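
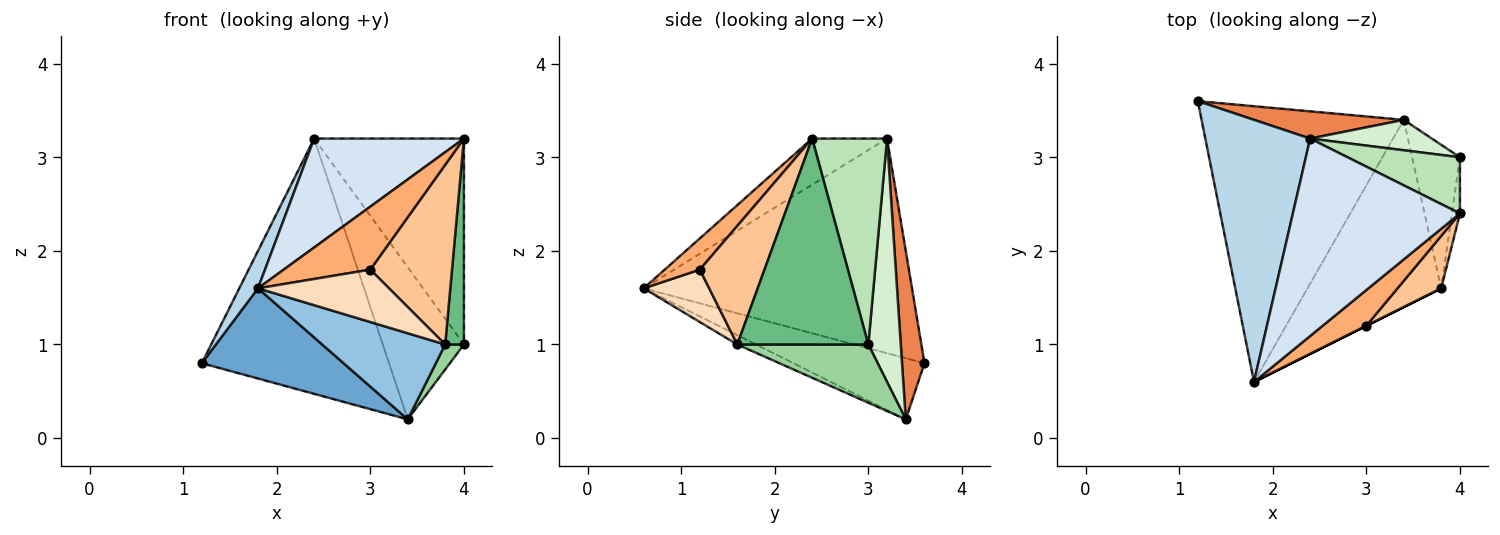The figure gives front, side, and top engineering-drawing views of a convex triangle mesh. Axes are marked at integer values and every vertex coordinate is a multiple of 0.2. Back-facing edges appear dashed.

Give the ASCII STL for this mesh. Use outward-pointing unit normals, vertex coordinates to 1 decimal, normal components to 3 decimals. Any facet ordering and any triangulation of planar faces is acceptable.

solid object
 facet normal -0.276 -0.299 -0.913
  outer loop
   vertex 3.4 3.4 0.2
   vertex 1.8 0.6 1.6
   vertex 1.2 3.6 0.8
  endloop
 endfacet
 facet normal -0.063 -0.417 -0.907
  outer loop
   vertex 3.8 1.6 1.0
   vertex 1.8 0.6 1.6
   vertex 3.4 3.4 0.2
  endloop
 endfacet
 facet normal -0.897 -0.063 0.438
  outer loop
   vertex 2.4 3.2 3.2
   vertex 1.2 3.6 0.8
   vertex 1.8 0.6 1.6
  endloop
 endfacet
 facet normal -0.235 -0.470 0.851
  outer loop
   vertex 2.4 3.2 3.2
   vertex 1.8 0.6 1.6
   vertex 4.0 2.4 3.2
  endloop
 endfacet
 facet normal 0.118 0.987 0.105
  outer loop
   vertex 2.4 3.2 3.2
   vertex 3.4 3.4 0.2
   vertex 1.2 3.6 0.8
  endloop
 endfacet
 facet normal 0.333 -0.820 0.466
  outer loop
   vertex 3.0 1.2 1.8
   vertex 4.0 2.4 3.2
   vertex 1.8 0.6 1.6
  endloop
 endfacet
 facet normal 0.605 -0.764 0.223
  outer loop
   vertex 3.0 1.2 1.8
   vertex 3.8 1.6 1.0
   vertex 4.0 2.4 3.2
  endloop
 endfacet
 facet normal 0.447 -0.894 0.000
  outer loop
   vertex 3.0 1.2 1.8
   vertex 1.8 0.6 1.6
   vertex 3.8 1.6 1.0
  endloop
 endfacet
 facet normal 0.989 -0.141 -0.039
  outer loop
   vertex 4.0 3.0 1.0
   vertex 4.0 2.4 3.2
   vertex 3.8 1.6 1.0
  endloop
 endfacet
 facet normal 0.768 -0.110 -0.631
  outer loop
   vertex 4.0 3.0 1.0
   vertex 3.8 1.6 1.0
   vertex 3.4 3.4 0.2
  endloop
 endfacet
 facet normal 0.434 0.869 0.237
  outer loop
   vertex 4.0 3.0 1.0
   vertex 2.4 3.2 3.2
   vertex 4.0 2.4 3.2
  endloop
 endfacet
 facet normal 0.365 0.913 0.183
  outer loop
   vertex 4.0 3.0 1.0
   vertex 3.4 3.4 0.2
   vertex 2.4 3.2 3.2
  endloop
 endfacet
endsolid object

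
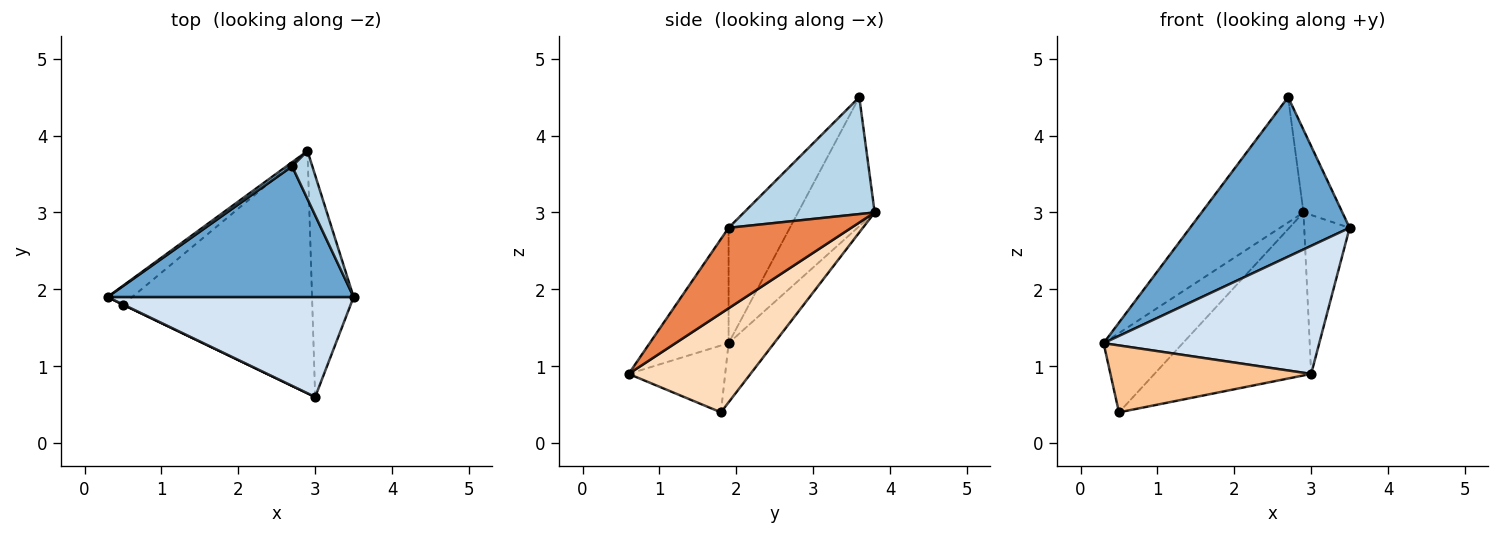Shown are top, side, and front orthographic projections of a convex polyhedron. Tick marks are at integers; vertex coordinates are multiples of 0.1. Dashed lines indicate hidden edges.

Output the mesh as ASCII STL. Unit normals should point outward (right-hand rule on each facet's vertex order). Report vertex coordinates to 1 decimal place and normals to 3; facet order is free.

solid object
 facet normal -0.285 -0.742 0.608
  outer loop
   vertex 2.7 3.6 4.5
   vertex 0.3 1.9 1.3
   vertex 3.5 1.9 2.8
  endloop
 endfacet
 facet normal -0.601 0.799 0.026
  outer loop
   vertex 2.7 3.6 4.5
   vertex 2.9 3.8 3.0
   vertex 0.3 1.9 1.3
  endloop
 endfacet
 facet normal 0.946 0.281 0.164
  outer loop
   vertex 2.7 3.6 4.5
   vertex 3.5 1.9 2.8
   vertex 2.9 3.8 3.0
  endloop
 endfacet
 facet normal -0.277 -0.757 0.591
  outer loop
   vertex 3.0 0.6 0.9
   vertex 3.5 1.9 2.8
   vertex 0.3 1.9 1.3
  endloop
 endfacet
 facet normal 0.844 0.312 -0.436
  outer loop
   vertex 3.0 0.6 0.9
   vertex 2.9 3.8 3.0
   vertex 3.5 1.9 2.8
  endloop
 endfacet
 facet normal -0.488 0.849 -0.203
  outer loop
   vertex 0.5 1.8 0.4
   vertex 0.3 1.9 1.3
   vertex 2.9 3.8 3.0
  endloop
 endfacet
 facet normal -0.433 -0.901 0.004
  outer loop
   vertex 0.5 1.8 0.4
   vertex 3.0 0.6 0.9
   vertex 0.3 1.9 1.3
  endloop
 endfacet
 facet normal 0.398 0.512 -0.761
  outer loop
   vertex 0.5 1.8 0.4
   vertex 2.9 3.8 3.0
   vertex 3.0 0.6 0.9
  endloop
 endfacet
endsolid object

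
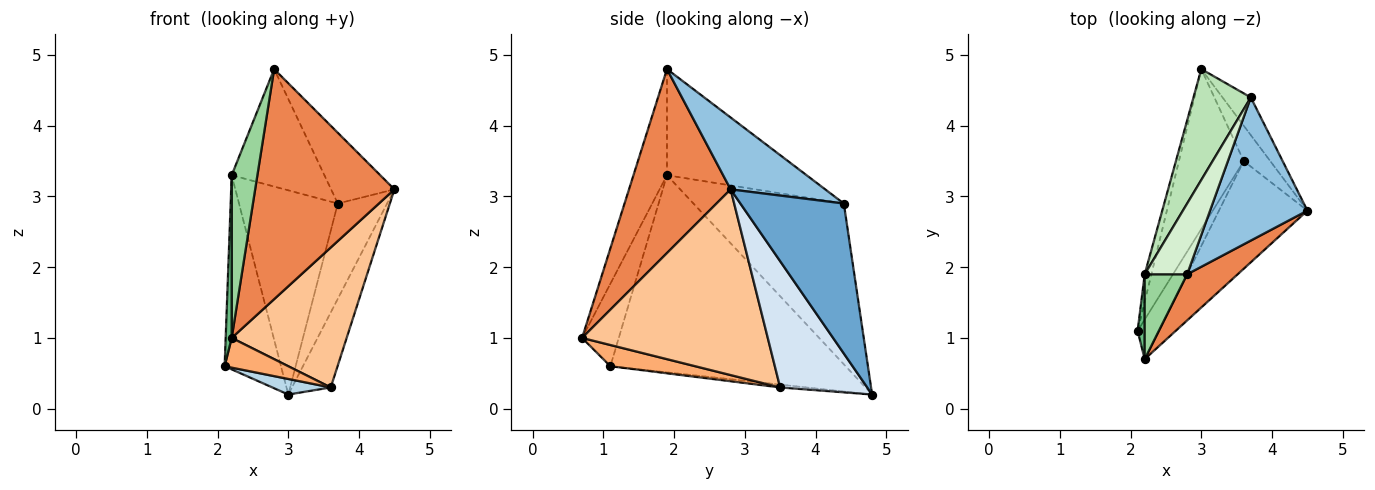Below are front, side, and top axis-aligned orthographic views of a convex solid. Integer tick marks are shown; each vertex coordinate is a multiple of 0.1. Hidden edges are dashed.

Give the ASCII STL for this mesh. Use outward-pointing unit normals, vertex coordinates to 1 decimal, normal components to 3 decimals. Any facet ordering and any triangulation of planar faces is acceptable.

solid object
 facet normal 0.890 0.424 -0.168
  outer loop
   vertex 3.7 4.4 2.9
   vertex 4.5 2.8 3.1
   vertex 3.0 4.8 0.2
  endloop
 endfacet
 facet normal 0.552 0.369 0.748
  outer loop
   vertex 3.7 4.4 2.9
   vertex 2.8 1.9 4.8
   vertex 4.5 2.8 3.1
  endloop
 endfacet
 facet normal -0.044 -0.097 -0.994
  outer loop
   vertex 3.6 3.5 0.3
   vertex 2.1 1.1 0.6
   vertex 3.0 4.8 0.2
  endloop
 endfacet
 facet normal 0.897 0.400 -0.188
  outer loop
   vertex 3.6 3.5 0.3
   vertex 3.0 4.8 0.2
   vertex 4.5 2.8 3.1
  endloop
 endfacet
 facet normal 0.582 -0.797 0.160
  outer loop
   vertex 2.2 0.7 1.0
   vertex 4.5 2.8 3.1
   vertex 2.8 1.9 4.8
  endloop
 endfacet
 facet normal 0.625 -0.469 -0.625
  outer loop
   vertex 2.2 0.7 1.0
   vertex 2.1 1.1 0.6
   vertex 3.6 3.5 0.3
  endloop
 endfacet
 facet normal 0.788 -0.488 -0.375
  outer loop
   vertex 2.2 0.7 1.0
   vertex 3.6 3.5 0.3
   vertex 4.5 2.8 3.1
  endloop
 endfacet
 facet normal -0.972 0.233 -0.033
  outer loop
   vertex 2.2 1.9 3.3
   vertex 3.0 4.8 0.2
   vertex 2.1 1.1 0.6
  endloop
 endfacet
 facet normal -0.983 -0.162 0.084
  outer loop
   vertex 2.2 1.9 3.3
   vertex 2.1 1.1 0.6
   vertex 2.2 0.7 1.0
  endloop
 endfacet
 facet normal -0.756 -0.580 0.303
  outer loop
   vertex 2.2 1.9 3.3
   vertex 2.2 0.7 1.0
   vertex 2.8 1.9 4.8
  endloop
 endfacet
 facet normal -0.801 0.526 0.286
  outer loop
   vertex 2.2 1.9 3.3
   vertex 3.7 4.4 2.9
   vertex 3.0 4.8 0.2
  endloop
 endfacet
 facet normal -0.790 0.525 0.316
  outer loop
   vertex 2.2 1.9 3.3
   vertex 2.8 1.9 4.8
   vertex 3.7 4.4 2.9
  endloop
 endfacet
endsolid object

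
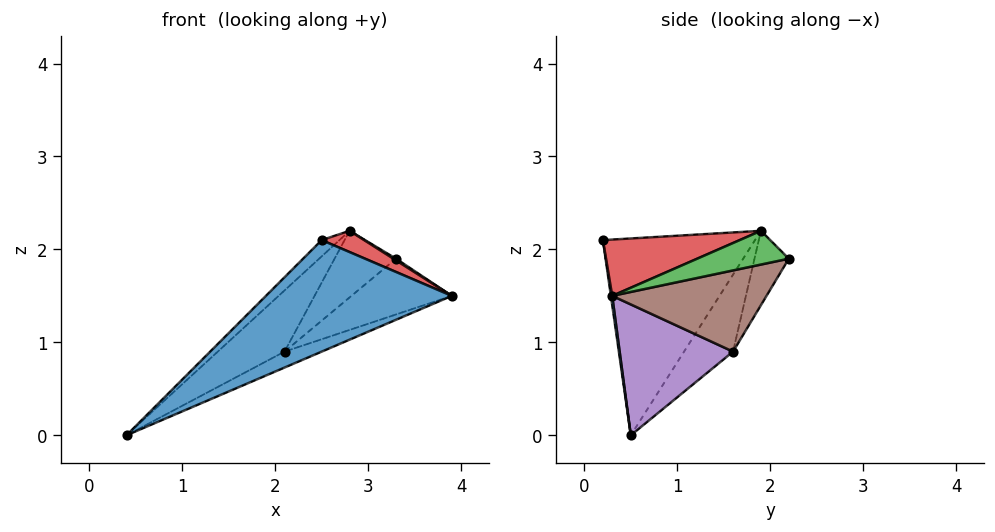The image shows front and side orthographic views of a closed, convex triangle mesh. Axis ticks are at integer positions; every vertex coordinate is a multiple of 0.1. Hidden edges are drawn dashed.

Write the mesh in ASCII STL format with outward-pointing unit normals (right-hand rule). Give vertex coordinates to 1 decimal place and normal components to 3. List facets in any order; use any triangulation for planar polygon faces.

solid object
 facet normal 0.007 -0.989 -0.148
  outer loop
   vertex 2.5 0.2 2.1
   vertex 0.4 0.5 0.0
   vertex 3.9 0.3 1.5
  endloop
 endfacet
 facet normal -0.699 0.082 0.711
  outer loop
   vertex 2.8 1.9 2.2
   vertex 0.4 0.5 0.0
   vertex 2.5 0.2 2.1
  endloop
 endfacet
 facet normal 0.521 -0.015 0.853
  outer loop
   vertex 2.8 1.9 2.2
   vertex 3.9 0.3 1.5
   vertex 3.3 2.2 1.9
  endloop
 endfacet
 facet normal 0.398 -0.124 0.909
  outer loop
   vertex 2.8 1.9 2.2
   vertex 2.5 0.2 2.1
   vertex 3.9 0.3 1.5
  endloop
 endfacet
 facet normal 0.397 0.130 -0.909
  outer loop
   vertex 2.1 1.6 0.9
   vertex 3.9 0.3 1.5
   vertex 0.4 0.5 0.0
  endloop
 endfacet
 facet normal 0.503 0.327 -0.800
  outer loop
   vertex 2.1 1.6 0.9
   vertex 3.3 2.2 1.9
   vertex 3.9 0.3 1.5
  endloop
 endfacet
 facet normal -0.587 0.799 0.131
  outer loop
   vertex 2.1 1.6 0.9
   vertex 0.4 0.5 0.0
   vertex 2.8 1.9 2.2
  endloop
 endfacet
 facet normal -0.486 0.872 0.061
  outer loop
   vertex 2.1 1.6 0.9
   vertex 2.8 1.9 2.2
   vertex 3.3 2.2 1.9
  endloop
 endfacet
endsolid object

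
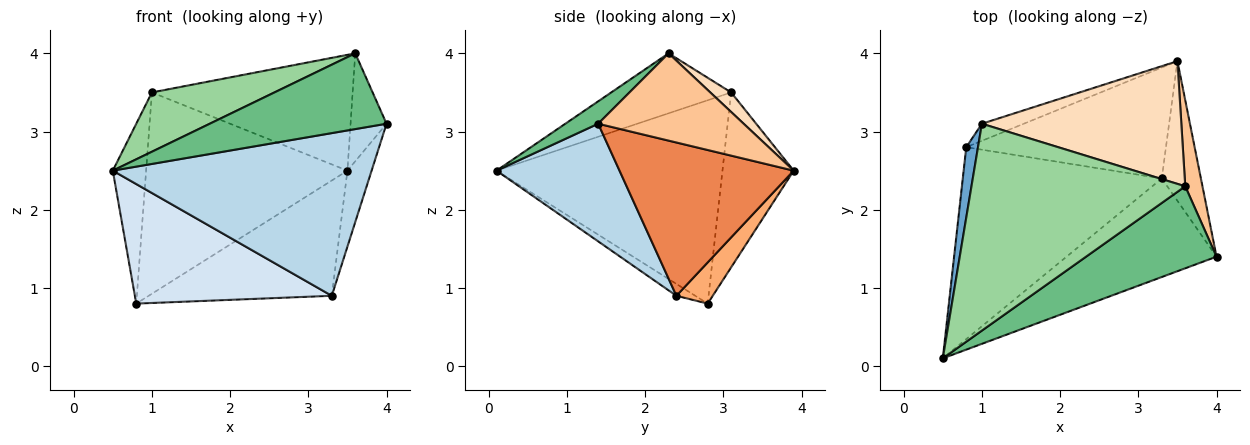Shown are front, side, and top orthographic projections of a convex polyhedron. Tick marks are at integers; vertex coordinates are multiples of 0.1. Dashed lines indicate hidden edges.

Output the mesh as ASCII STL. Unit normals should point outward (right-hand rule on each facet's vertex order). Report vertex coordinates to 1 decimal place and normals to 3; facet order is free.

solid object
 facet normal -0.988 0.146 0.057
  outer loop
   vertex 1.0 3.1 3.5
   vertex 0.8 2.8 0.8
   vertex 0.5 0.1 2.5
  endloop
 endfacet
 facet normal -0.333 0.940 -0.080
  outer loop
   vertex 1.0 3.1 3.5
   vertex 3.5 3.9 2.5
   vertex 0.8 2.8 0.8
  endloop
 endfacet
 facet normal 0.377 -0.792 -0.480
  outer loop
   vertex 3.3 2.4 0.9
   vertex 4.0 1.4 3.1
   vertex 0.5 0.1 2.5
  endloop
 endfacet
 facet normal -0.051 -0.528 -0.848
  outer loop
   vertex 3.3 2.4 0.9
   vertex 0.5 0.1 2.5
   vertex 0.8 2.8 0.8
  endloop
 endfacet
 facet normal 0.960 0.133 -0.245
  outer loop
   vertex 3.3 2.4 0.9
   vertex 3.5 3.9 2.5
   vertex 4.0 1.4 3.1
  endloop
 endfacet
 facet normal 0.142 0.713 -0.686
  outer loop
   vertex 3.3 2.4 0.9
   vertex 0.8 2.8 0.8
   vertex 3.5 3.9 2.5
  endloop
 endfacet
 facet normal 0.953 0.236 0.188
  outer loop
   vertex 3.6 2.3 4.0
   vertex 4.0 1.4 3.1
   vertex 3.5 3.9 2.5
  endloop
 endfacet
 facet normal 0.071 0.685 0.725
  outer loop
   vertex 3.6 2.3 4.0
   vertex 3.5 3.9 2.5
   vertex 1.0 3.1 3.5
  endloop
 endfacet
 facet normal 0.125 -0.673 0.729
  outer loop
   vertex 3.6 2.3 4.0
   vertex 0.5 0.1 2.5
   vertex 4.0 1.4 3.1
  endloop
 endfacet
 facet normal -0.260 -0.266 0.928
  outer loop
   vertex 3.6 2.3 4.0
   vertex 1.0 3.1 3.5
   vertex 0.5 0.1 2.5
  endloop
 endfacet
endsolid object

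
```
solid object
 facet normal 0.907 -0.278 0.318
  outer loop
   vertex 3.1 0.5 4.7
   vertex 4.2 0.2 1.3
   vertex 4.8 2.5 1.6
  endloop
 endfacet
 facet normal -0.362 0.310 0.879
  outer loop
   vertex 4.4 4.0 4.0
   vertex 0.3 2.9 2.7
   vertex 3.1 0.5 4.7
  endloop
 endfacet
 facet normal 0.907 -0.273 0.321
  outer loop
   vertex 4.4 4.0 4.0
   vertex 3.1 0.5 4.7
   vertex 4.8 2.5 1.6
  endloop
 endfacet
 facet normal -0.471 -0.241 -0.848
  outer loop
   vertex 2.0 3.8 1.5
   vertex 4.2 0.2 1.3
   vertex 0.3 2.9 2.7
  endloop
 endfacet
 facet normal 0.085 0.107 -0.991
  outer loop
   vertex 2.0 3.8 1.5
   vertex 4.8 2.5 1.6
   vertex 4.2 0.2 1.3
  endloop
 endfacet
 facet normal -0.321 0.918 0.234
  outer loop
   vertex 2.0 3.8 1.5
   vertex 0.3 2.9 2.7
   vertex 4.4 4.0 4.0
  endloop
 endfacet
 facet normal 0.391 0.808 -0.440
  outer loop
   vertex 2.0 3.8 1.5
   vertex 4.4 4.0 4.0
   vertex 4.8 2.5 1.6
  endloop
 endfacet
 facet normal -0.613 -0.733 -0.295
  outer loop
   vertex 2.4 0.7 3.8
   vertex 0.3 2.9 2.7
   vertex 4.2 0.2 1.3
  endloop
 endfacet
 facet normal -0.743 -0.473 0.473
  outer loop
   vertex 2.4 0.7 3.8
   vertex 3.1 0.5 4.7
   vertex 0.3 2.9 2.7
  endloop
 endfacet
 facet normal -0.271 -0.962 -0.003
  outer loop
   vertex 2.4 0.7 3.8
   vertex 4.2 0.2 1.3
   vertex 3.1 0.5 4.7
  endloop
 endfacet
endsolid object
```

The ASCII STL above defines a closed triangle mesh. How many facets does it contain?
10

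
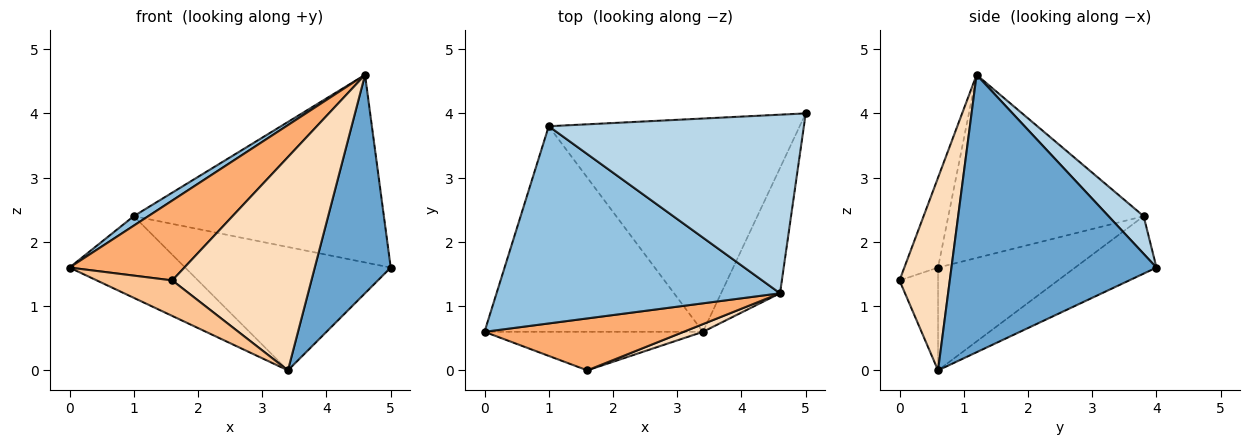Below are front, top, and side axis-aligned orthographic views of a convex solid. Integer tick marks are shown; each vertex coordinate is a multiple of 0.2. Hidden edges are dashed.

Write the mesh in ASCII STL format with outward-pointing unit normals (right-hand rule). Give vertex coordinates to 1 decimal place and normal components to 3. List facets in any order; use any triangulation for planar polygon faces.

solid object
 facet normal 0.920 -0.341 -0.195
  outer loop
   vertex 3.4 0.6 0.0
   vertex 5.0 4.0 1.6
   vertex 4.6 1.2 4.6
  endloop
 endfacet
 facet normal -0.542 -0.040 0.839
  outer loop
   vertex 1.0 3.8 2.4
   vertex 0.0 0.6 1.6
   vertex 4.6 1.2 4.6
  endloop
 endfacet
 facet normal 0.101 0.721 0.686
  outer loop
   vertex 1.0 3.8 2.4
   vertex 4.6 1.2 4.6
   vertex 5.0 4.0 1.6
  endloop
 endfacet
 facet normal -0.401 0.338 -0.852
  outer loop
   vertex 1.0 3.8 2.4
   vertex 3.4 0.6 0.0
   vertex 0.0 0.6 1.6
  endloop
 endfacet
 facet normal -0.194 0.491 -0.849
  outer loop
   vertex 1.0 3.8 2.4
   vertex 5.0 4.0 1.6
   vertex 3.4 0.6 0.0
  endloop
 endfacet
 facet normal -0.239 -0.814 0.529
  outer loop
   vertex 1.6 0.0 1.4
   vertex 4.6 1.2 4.6
   vertex 0.0 0.6 1.6
  endloop
 endfacet
 facet normal -0.327 -0.640 -0.695
  outer loop
   vertex 1.6 0.0 1.4
   vertex 0.0 0.6 1.6
   vertex 3.4 0.6 0.0
  endloop
 endfacet
 facet normal 0.340 -0.940 0.034
  outer loop
   vertex 1.6 0.0 1.4
   vertex 3.4 0.6 0.0
   vertex 4.6 1.2 4.6
  endloop
 endfacet
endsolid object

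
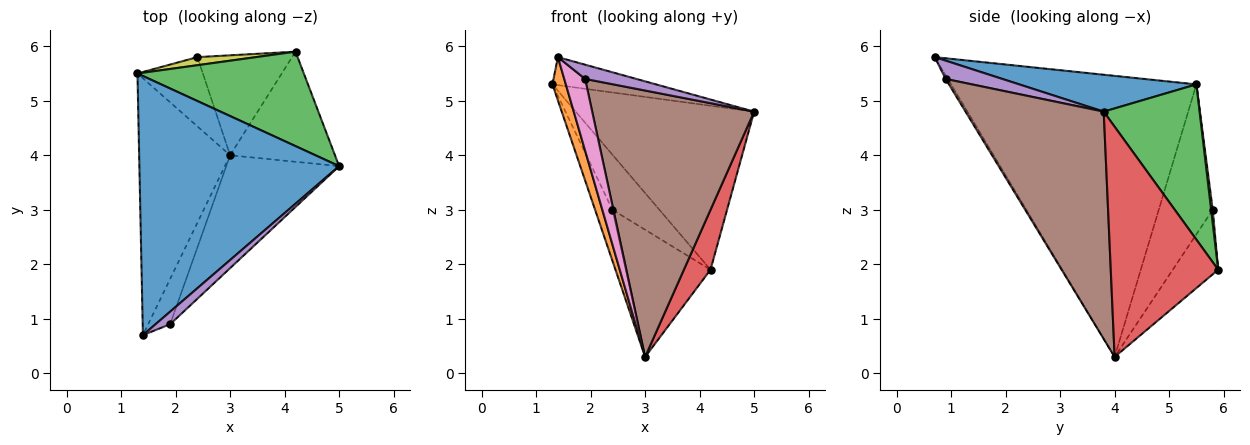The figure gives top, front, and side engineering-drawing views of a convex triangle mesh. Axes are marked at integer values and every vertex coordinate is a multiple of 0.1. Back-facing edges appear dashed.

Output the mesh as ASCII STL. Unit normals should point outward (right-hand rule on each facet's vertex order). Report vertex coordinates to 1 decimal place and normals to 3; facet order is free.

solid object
 facet normal 0.181 0.106 0.978
  outer loop
   vertex 1.4 0.7 5.8
   vertex 5.0 3.8 4.8
   vertex 1.3 5.5 5.3
  endloop
 endfacet
 facet normal -0.950 -0.052 -0.307
  outer loop
   vertex 3.0 4.0 0.3
   vertex 1.4 0.7 5.8
   vertex 1.3 5.5 5.3
  endloop
 endfacet
 facet normal 0.422 0.786 0.452
  outer loop
   vertex 4.2 5.9 1.9
   vertex 1.3 5.5 5.3
   vertex 5.0 3.8 4.8
  endloop
 endfacet
 facet normal 0.888 -0.220 -0.404
  outer loop
   vertex 4.2 5.9 1.9
   vertex 5.0 3.8 4.8
   vertex 3.0 4.0 0.3
  endloop
 endfacet
 facet normal 0.638 -0.577 0.509
  outer loop
   vertex 1.9 0.9 5.4
   vertex 5.0 3.8 4.8
   vertex 1.4 0.7 5.8
  endloop
 endfacet
 facet normal 0.618 -0.724 -0.307
  outer loop
   vertex 1.9 0.9 5.4
   vertex 3.0 4.0 0.3
   vertex 5.0 3.8 4.8
  endloop
 endfacet
 facet normal -0.088 -0.843 -0.531
  outer loop
   vertex 1.9 0.9 5.4
   vertex 1.4 0.7 5.8
   vertex 3.0 4.0 0.3
  endloop
 endfacet
 facet normal -0.879 0.282 -0.384
  outer loop
   vertex 2.4 5.8 3.0
   vertex 3.0 4.0 0.3
   vertex 1.3 5.5 5.3
  endloop
 endfacet
 facet normal 0.034 0.989 0.145
  outer loop
   vertex 2.4 5.8 3.0
   vertex 1.3 5.5 5.3
   vertex 4.2 5.9 1.9
  endloop
 endfacet
 facet normal -0.388 0.725 -0.569
  outer loop
   vertex 2.4 5.8 3.0
   vertex 4.2 5.9 1.9
   vertex 3.0 4.0 0.3
  endloop
 endfacet
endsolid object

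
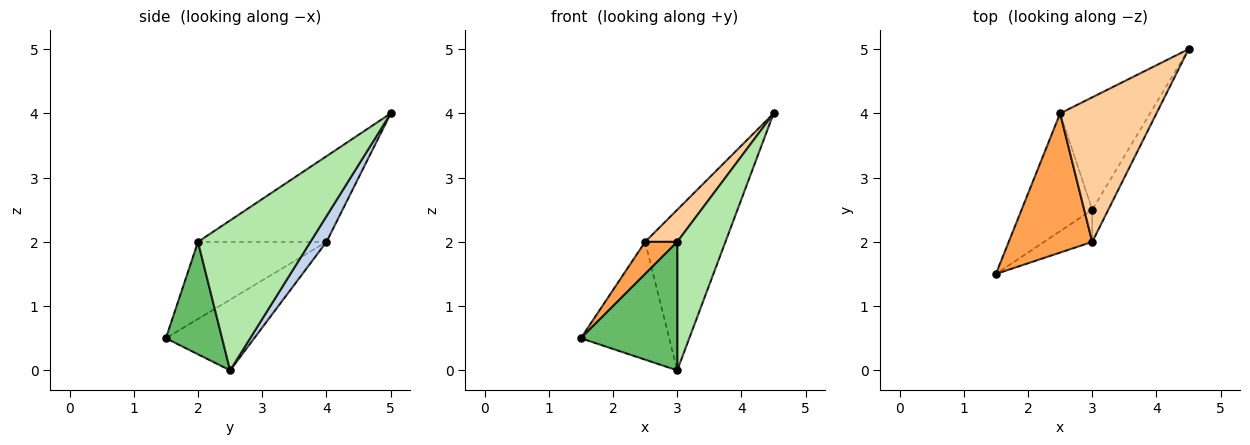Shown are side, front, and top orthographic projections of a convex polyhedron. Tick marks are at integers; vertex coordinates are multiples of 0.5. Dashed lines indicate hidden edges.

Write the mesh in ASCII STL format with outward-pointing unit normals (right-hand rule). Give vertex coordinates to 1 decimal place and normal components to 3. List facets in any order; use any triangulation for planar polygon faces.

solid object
 facet normal -0.577 0.577 -0.577
  outer loop
   vertex 2.5 4.0 2.0
   vertex 3.0 2.5 0.0
   vertex 1.5 1.5 0.5
  endloop
 endfacet
 facet normal 0.162 0.808 -0.566
  outer loop
   vertex 2.5 4.0 2.0
   vertex 4.5 5.0 4.0
   vertex 3.0 2.5 0.0
  endloop
 endfacet
 facet normal -0.669 -0.167 0.724
  outer loop
   vertex 3.0 2.0 2.0
   vertex 2.5 4.0 2.0
   vertex 1.5 1.5 0.5
  endloop
 endfacet
 facet normal -0.655 -0.164 0.737
  outer loop
   vertex 3.0 2.0 2.0
   vertex 4.5 5.0 4.0
   vertex 2.5 4.0 2.0
  endloop
 endfacet
 facet normal 0.493 -0.844 -0.211
  outer loop
   vertex 3.0 2.0 2.0
   vertex 1.5 1.5 0.5
   vertex 3.0 2.5 0.0
  endloop
 endfacet
 facet normal 0.915 -0.392 -0.098
  outer loop
   vertex 3.0 2.0 2.0
   vertex 3.0 2.5 0.0
   vertex 4.5 5.0 4.0
  endloop
 endfacet
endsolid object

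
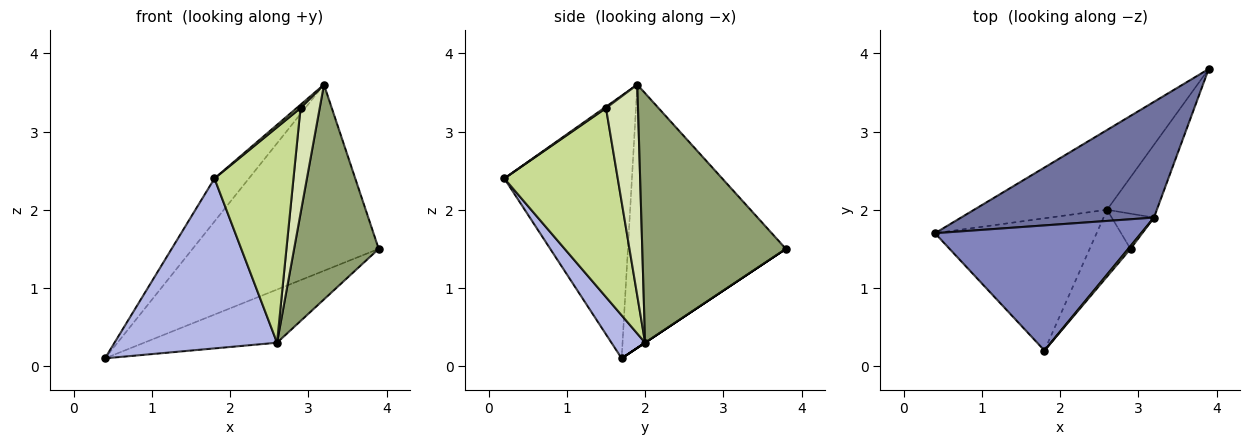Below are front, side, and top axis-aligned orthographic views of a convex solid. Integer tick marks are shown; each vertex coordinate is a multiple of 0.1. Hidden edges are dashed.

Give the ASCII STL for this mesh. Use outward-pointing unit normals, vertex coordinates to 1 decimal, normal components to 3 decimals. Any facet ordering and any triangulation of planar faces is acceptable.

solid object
 facet normal -0.585 0.689 0.428
  outer loop
   vertex 3.2 1.9 3.6
   vertex 3.9 3.8 1.5
   vertex 0.4 1.7 0.1
  endloop
 endfacet
 facet normal -0.770 0.208 0.604
  outer loop
   vertex 3.2 1.9 3.6
   vertex 0.4 1.7 0.1
   vertex 1.8 0.2 2.4
  endloop
 endfacet
 facet normal 0.000 0.555 -0.832
  outer loop
   vertex 2.6 2.0 0.3
   vertex 0.4 1.7 0.1
   vertex 3.9 3.8 1.5
  endloop
 endfacet
 facet normal 0.161 -0.779 -0.606
  outer loop
   vertex 2.6 2.0 0.3
   vertex 1.8 0.2 2.4
   vertex 0.4 1.7 0.1
  endloop
 endfacet
 facet normal 0.849 -0.500 -0.170
  outer loop
   vertex 2.6 2.0 0.3
   vertex 3.9 3.8 1.5
   vertex 3.2 1.9 3.6
  endloop
 endfacet
 facet normal 0.359 -0.717 0.598
  outer loop
   vertex 2.9 1.5 3.3
   vertex 3.2 1.9 3.6
   vertex 1.8 0.2 2.4
  endloop
 endfacet
 facet normal 0.808 -0.563 -0.175
  outer loop
   vertex 2.9 1.5 3.3
   vertex 1.8 0.2 2.4
   vertex 2.6 2.0 0.3
  endloop
 endfacet
 facet normal 0.845 -0.507 -0.169
  outer loop
   vertex 2.9 1.5 3.3
   vertex 2.6 2.0 0.3
   vertex 3.2 1.9 3.6
  endloop
 endfacet
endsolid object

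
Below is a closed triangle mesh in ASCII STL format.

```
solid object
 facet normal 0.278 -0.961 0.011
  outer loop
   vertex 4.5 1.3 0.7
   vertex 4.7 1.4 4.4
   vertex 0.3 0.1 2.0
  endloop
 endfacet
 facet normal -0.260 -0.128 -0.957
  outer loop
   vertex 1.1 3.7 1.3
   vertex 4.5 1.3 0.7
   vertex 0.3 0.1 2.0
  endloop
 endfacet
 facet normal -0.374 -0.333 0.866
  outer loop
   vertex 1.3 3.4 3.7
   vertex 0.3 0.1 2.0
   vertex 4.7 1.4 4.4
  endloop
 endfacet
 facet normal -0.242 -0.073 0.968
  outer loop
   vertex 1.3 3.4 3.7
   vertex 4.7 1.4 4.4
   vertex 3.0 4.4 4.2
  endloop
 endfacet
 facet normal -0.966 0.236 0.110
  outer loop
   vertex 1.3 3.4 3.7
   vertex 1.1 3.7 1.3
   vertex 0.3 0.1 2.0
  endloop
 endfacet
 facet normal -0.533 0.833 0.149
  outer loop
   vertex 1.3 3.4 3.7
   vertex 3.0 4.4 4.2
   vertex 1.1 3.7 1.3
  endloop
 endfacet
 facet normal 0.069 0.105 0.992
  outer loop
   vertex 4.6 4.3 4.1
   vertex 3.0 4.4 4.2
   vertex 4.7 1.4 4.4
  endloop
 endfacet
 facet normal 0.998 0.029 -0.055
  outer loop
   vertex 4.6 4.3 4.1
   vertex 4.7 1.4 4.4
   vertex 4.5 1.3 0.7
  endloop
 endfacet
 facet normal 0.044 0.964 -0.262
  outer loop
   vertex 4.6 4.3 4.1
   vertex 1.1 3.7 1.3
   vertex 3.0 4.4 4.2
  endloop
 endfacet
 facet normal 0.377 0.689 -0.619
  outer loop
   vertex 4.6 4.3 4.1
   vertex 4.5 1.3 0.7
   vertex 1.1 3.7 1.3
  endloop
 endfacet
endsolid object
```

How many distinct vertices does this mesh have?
7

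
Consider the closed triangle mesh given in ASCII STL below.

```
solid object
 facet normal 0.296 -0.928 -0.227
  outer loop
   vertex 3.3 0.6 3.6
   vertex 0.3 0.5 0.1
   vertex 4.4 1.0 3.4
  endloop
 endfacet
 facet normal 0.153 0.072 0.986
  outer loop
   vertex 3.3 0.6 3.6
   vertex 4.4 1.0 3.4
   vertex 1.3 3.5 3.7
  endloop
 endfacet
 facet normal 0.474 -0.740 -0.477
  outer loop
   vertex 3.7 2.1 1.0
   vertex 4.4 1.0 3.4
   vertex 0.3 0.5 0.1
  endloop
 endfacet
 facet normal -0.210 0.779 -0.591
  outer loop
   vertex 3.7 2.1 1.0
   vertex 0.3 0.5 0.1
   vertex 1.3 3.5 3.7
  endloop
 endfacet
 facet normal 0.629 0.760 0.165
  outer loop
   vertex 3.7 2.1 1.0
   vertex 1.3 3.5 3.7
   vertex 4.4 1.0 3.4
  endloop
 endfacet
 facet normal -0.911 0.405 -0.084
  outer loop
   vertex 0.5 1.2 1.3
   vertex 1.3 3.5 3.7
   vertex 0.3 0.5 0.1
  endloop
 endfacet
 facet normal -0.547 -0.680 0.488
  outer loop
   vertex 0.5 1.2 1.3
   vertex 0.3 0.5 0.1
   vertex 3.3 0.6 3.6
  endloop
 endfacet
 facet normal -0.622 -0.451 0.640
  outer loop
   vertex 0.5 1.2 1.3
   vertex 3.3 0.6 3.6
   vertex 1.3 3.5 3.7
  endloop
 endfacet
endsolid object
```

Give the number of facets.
8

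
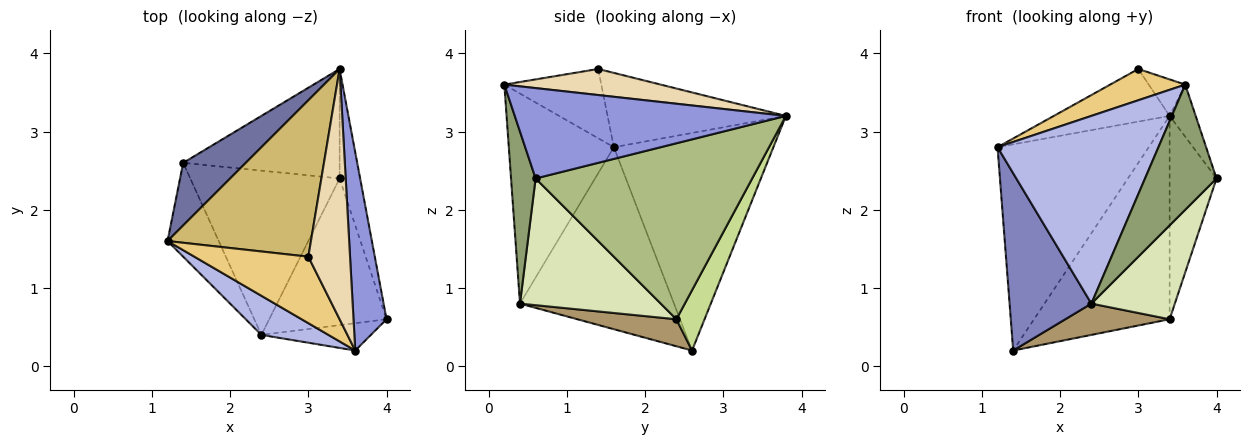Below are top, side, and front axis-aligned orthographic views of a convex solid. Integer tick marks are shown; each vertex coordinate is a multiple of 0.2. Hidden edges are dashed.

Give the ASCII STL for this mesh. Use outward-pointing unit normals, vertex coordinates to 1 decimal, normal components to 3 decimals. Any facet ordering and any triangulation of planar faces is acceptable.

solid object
 facet normal -0.711 0.673 0.204
  outer loop
   vertex 1.4 2.6 0.2
   vertex 1.2 1.6 2.8
   vertex 3.4 3.8 3.2
  endloop
 endfacet
 facet normal -0.857 -0.455 -0.241
  outer loop
   vertex 2.4 0.4 0.8
   vertex 1.2 1.6 2.8
   vertex 1.4 2.6 0.2
  endloop
 endfacet
 facet normal 0.935 0.090 0.342
  outer loop
   vertex 3.6 0.2 3.6
   vertex 4.0 0.6 2.4
   vertex 3.4 3.8 3.2
  endloop
 endfacet
 facet normal -0.538 -0.825 0.172
  outer loop
   vertex 3.6 0.2 3.6
   vertex 1.2 1.6 2.8
   vertex 2.4 0.4 0.8
  endloop
 endfacet
 facet normal 0.318 -0.926 -0.203
  outer loop
   vertex 3.6 0.2 3.6
   vertex 2.4 0.4 0.8
   vertex 4.0 0.6 2.4
  endloop
 endfacet
 facet normal 0.971 0.210 -0.113
  outer loop
   vertex 3.4 2.4 0.6
   vertex 3.4 3.8 3.2
   vertex 4.0 0.6 2.4
  endloop
 endfacet
 facet normal 0.180 0.866 -0.466
  outer loop
   vertex 3.4 2.4 0.6
   vertex 1.4 2.6 0.2
   vertex 3.4 3.8 3.2
  endloop
 endfacet
 facet normal 0.673 -0.399 -0.623
  outer loop
   vertex 3.4 2.4 0.6
   vertex 4.0 0.6 2.4
   vertex 2.4 0.4 0.8
  endloop
 endfacet
 facet normal 0.175 -0.184 -0.967
  outer loop
   vertex 3.4 2.4 0.6
   vertex 2.4 0.4 0.8
   vertex 1.4 2.6 0.2
  endloop
 endfacet
 facet normal -0.441 0.286 0.851
  outer loop
   vertex 3.0 1.4 3.8
   vertex 3.4 3.8 3.2
   vertex 1.2 1.6 2.8
  endloop
 endfacet
 facet normal -0.482 -0.373 0.793
  outer loop
   vertex 3.0 1.4 3.8
   vertex 1.2 1.6 2.8
   vertex 3.6 0.2 3.6
  endloop
 endfacet
 facet normal 0.526 0.123 0.842
  outer loop
   vertex 3.0 1.4 3.8
   vertex 3.6 0.2 3.6
   vertex 3.4 3.8 3.2
  endloop
 endfacet
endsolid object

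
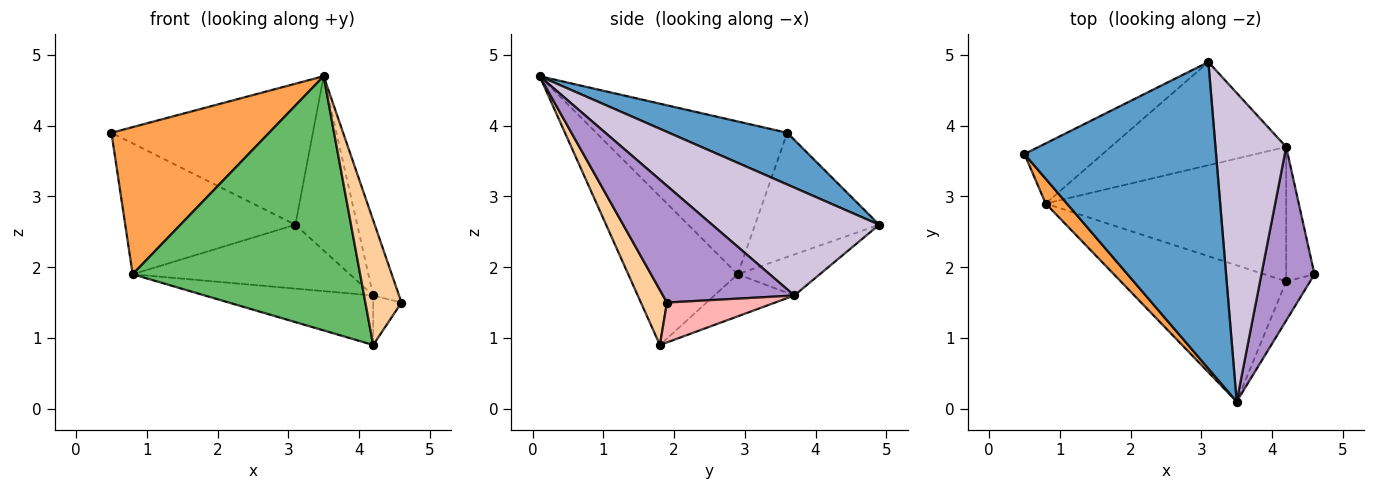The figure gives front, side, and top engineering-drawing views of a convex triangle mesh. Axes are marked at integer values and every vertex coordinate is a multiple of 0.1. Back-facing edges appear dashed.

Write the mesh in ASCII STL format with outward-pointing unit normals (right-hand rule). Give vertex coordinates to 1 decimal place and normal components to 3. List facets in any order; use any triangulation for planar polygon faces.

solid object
 facet normal 0.238 0.406 0.882
  outer loop
   vertex 3.5 0.1 4.7
   vertex 3.1 4.9 2.6
   vertex 0.5 3.6 3.9
  endloop
 endfacet
 facet normal -0.553 0.757 -0.348
  outer loop
   vertex 0.8 2.9 1.9
   vertex 0.5 3.6 3.9
   vertex 3.1 4.9 2.6
  endloop
 endfacet
 facet normal -0.767 -0.633 0.107
  outer loop
   vertex 0.8 2.9 1.9
   vertex 3.5 0.1 4.7
   vertex 0.5 3.6 3.9
  endloop
 endfacet
 facet normal 0.567 -0.786 -0.247
  outer loop
   vertex 4.2 1.8 0.9
   vertex 4.6 1.9 1.5
   vertex 3.5 0.1 4.7
  endloop
 endfacet
 facet normal -0.390 -0.811 -0.435
  outer loop
   vertex 4.2 1.8 0.9
   vertex 3.5 0.1 4.7
   vertex 0.8 2.9 1.9
  endloop
 endfacet
 facet normal -0.195 0.516 -0.834
  outer loop
   vertex 4.2 3.7 1.6
   vertex 0.8 2.9 1.9
   vertex 3.1 4.9 2.6
  endloop
 endfacet
 facet normal -0.162 0.341 -0.926
  outer loop
   vertex 4.2 3.7 1.6
   vertex 4.2 1.8 0.9
   vertex 0.8 2.9 1.9
  endloop
 endfacet
 facet normal 0.797 0.209 -0.566
  outer loop
   vertex 4.2 3.7 1.6
   vertex 4.6 1.9 1.5
   vertex 4.2 1.8 0.9
  endloop
 endfacet
 facet normal 0.896 0.176 0.407
  outer loop
   vertex 4.2 3.7 1.6
   vertex 3.5 0.1 4.7
   vertex 4.6 1.9 1.5
  endloop
 endfacet
 facet normal 0.799 0.296 0.524
  outer loop
   vertex 4.2 3.7 1.6
   vertex 3.1 4.9 2.6
   vertex 3.5 0.1 4.7
  endloop
 endfacet
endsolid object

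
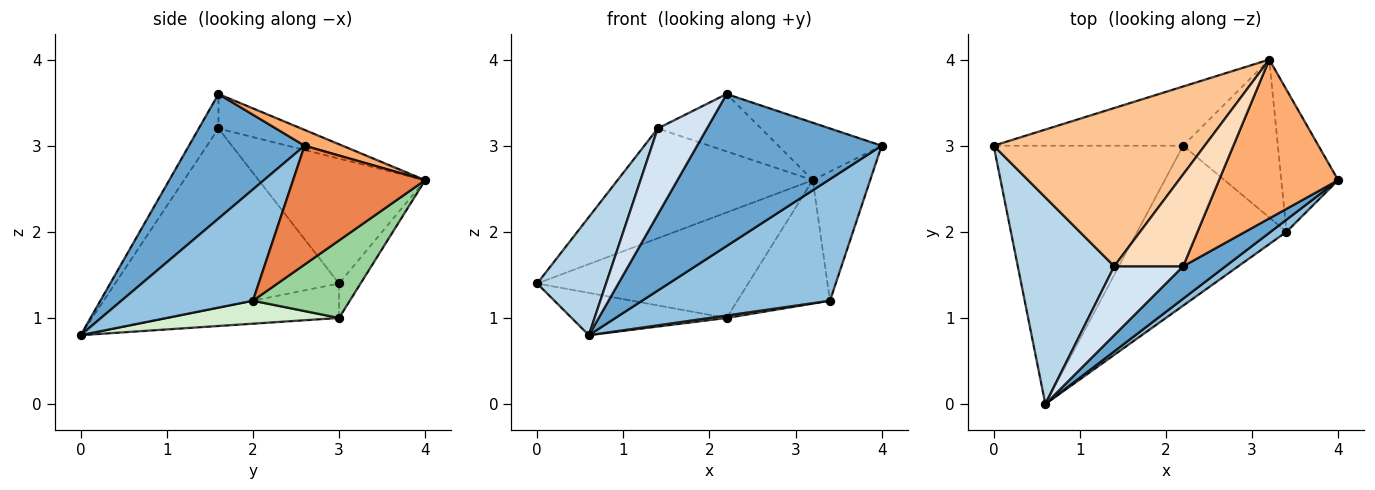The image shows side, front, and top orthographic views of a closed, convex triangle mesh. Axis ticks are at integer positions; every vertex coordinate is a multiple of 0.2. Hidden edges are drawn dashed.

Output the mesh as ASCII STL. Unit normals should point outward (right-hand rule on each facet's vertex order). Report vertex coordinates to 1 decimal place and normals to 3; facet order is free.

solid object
 facet normal 0.523 -0.834 0.178
  outer loop
   vertex 2.2 1.6 3.6
   vertex 0.6 0.0 0.8
   vertex 4.0 2.6 3.0
  endloop
 endfacet
 facet normal 0.572 -0.816 0.082
  outer loop
   vertex 3.4 2.0 1.2
   vertex 4.0 2.6 3.0
   vertex 0.6 0.0 0.8
  endloop
 endfacet
 facet normal -0.850 -0.261 0.458
  outer loop
   vertex 1.4 1.6 3.2
   vertex 0.0 3.0 1.4
   vertex 0.6 0.0 0.8
  endloop
 endfacet
 facet normal -0.298 -0.745 0.596
  outer loop
   vertex 1.4 1.6 3.2
   vertex 0.6 0.0 0.8
   vertex 2.2 1.6 3.6
  endloop
 endfacet
 facet normal 0.840 0.365 -0.402
  outer loop
   vertex 3.2 4.0 2.6
   vertex 4.0 2.6 3.0
   vertex 3.4 2.0 1.2
  endloop
 endfacet
 facet normal 0.124 0.337 0.933
  outer loop
   vertex 3.2 4.0 2.6
   vertex 2.2 1.6 3.6
   vertex 4.0 2.6 3.0
  endloop
 endfacet
 facet normal -0.437 0.513 0.739
  outer loop
   vertex 3.2 4.0 2.6
   vertex 0.0 3.0 1.4
   vertex 1.4 1.6 3.2
  endloop
 endfacet
 facet normal -0.390 0.488 0.781
  outer loop
   vertex 3.2 4.0 2.6
   vertex 1.4 1.6 3.2
   vertex 2.2 1.6 3.6
  endloop
 endfacet
 facet normal -0.089 0.869 -0.487
  outer loop
   vertex 2.2 3.0 1.0
   vertex 0.0 3.0 1.4
   vertex 3.2 4.0 2.6
  endloop
 endfacet
 facet normal 0.542 0.518 -0.662
  outer loop
   vertex 2.2 3.0 1.0
   vertex 3.2 4.0 2.6
   vertex 3.4 2.0 1.2
  endloop
 endfacet
 facet normal -0.177 0.159 -0.971
  outer loop
   vertex 2.2 3.0 1.0
   vertex 0.6 0.0 0.8
   vertex 0.0 3.0 1.4
  endloop
 endfacet
 facet normal 0.152 -0.015 -0.988
  outer loop
   vertex 2.2 3.0 1.0
   vertex 3.4 2.0 1.2
   vertex 0.6 0.0 0.8
  endloop
 endfacet
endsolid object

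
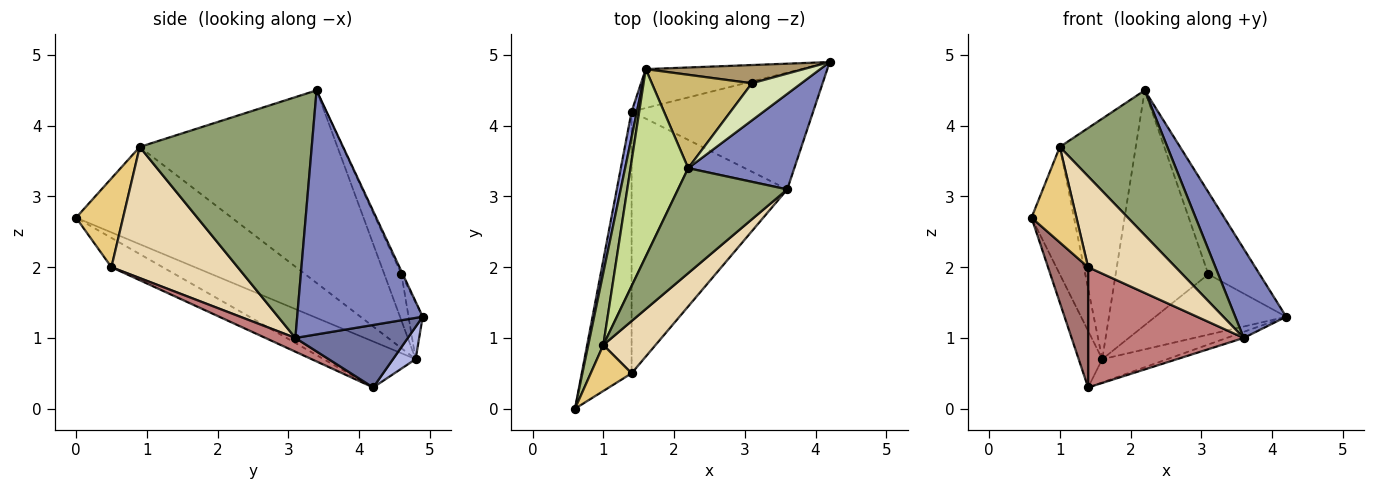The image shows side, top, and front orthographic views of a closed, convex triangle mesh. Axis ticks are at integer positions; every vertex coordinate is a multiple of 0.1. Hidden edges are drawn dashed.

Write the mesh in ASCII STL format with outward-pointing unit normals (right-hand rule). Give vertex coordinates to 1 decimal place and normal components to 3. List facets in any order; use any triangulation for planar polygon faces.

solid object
 facet normal 0.325 0.049 -0.944
  outer loop
   vertex 3.6 3.1 1.0
   vertex 1.4 4.2 0.3
   vertex 4.2 4.9 1.3
  endloop
 endfacet
 facet normal 0.859 -0.349 0.374
  outer loop
   vertex 3.6 3.1 1.0
   vertex 4.2 4.9 1.3
   vertex 2.2 3.4 4.5
  endloop
 endfacet
 facet normal -0.963 0.247 0.111
  outer loop
   vertex 1.6 4.8 0.7
   vertex 1.4 4.2 0.3
   vertex 0.6 0.0 2.7
  endloop
 endfacet
 facet normal 0.176 0.505 -0.845
  outer loop
   vertex 1.6 4.8 0.7
   vertex 4.2 4.9 1.3
   vertex 1.4 4.2 0.3
  endloop
 endfacet
 facet normal 0.791 -0.495 0.359
  outer loop
   vertex 1.0 0.9 3.7
   vertex 3.6 3.1 1.0
   vertex 2.2 3.4 4.5
  endloop
 endfacet
 facet normal -0.954 0.260 0.147
  outer loop
   vertex 1.0 0.9 3.7
   vertex 1.6 4.8 0.7
   vertex 0.6 0.0 2.7
  endloop
 endfacet
 facet normal -0.899 0.345 0.269
  outer loop
   vertex 1.0 0.9 3.7
   vertex 2.2 3.4 4.5
   vertex 1.6 4.8 0.7
  endloop
 endfacet
 facet normal -0.024 0.911 0.412
  outer loop
   vertex 3.1 4.6 1.9
   vertex 2.2 3.4 4.5
   vertex 4.2 4.9 1.3
  endloop
 endfacet
 facet normal -0.103 0.952 0.287
  outer loop
   vertex 3.1 4.6 1.9
   vertex 4.2 4.9 1.3
   vertex 1.6 4.8 0.7
  endloop
 endfacet
 facet normal -0.169 0.916 0.364
  outer loop
   vertex 3.1 4.6 1.9
   vertex 1.6 4.8 0.7
   vertex 2.2 3.4 4.5
  endloop
 endfacet
 facet normal 0.686 -0.656 0.316
  outer loop
   vertex 1.4 0.5 2.0
   vertex 1.0 0.9 3.7
   vertex 0.6 0.0 2.7
  endloop
 endfacet
 facet normal 0.781 -0.541 0.311
  outer loop
   vertex 1.4 0.5 2.0
   vertex 3.6 3.1 1.0
   vertex 1.0 0.9 3.7
  endloop
 endfacet
 facet normal -0.471 -0.368 -0.802
  outer loop
   vertex 1.4 0.5 2.0
   vertex 0.6 0.0 2.7
   vertex 1.4 4.2 0.3
  endloop
 endfacet
 facet normal 0.080 -0.416 -0.906
  outer loop
   vertex 1.4 0.5 2.0
   vertex 1.4 4.2 0.3
   vertex 3.6 3.1 1.0
  endloop
 endfacet
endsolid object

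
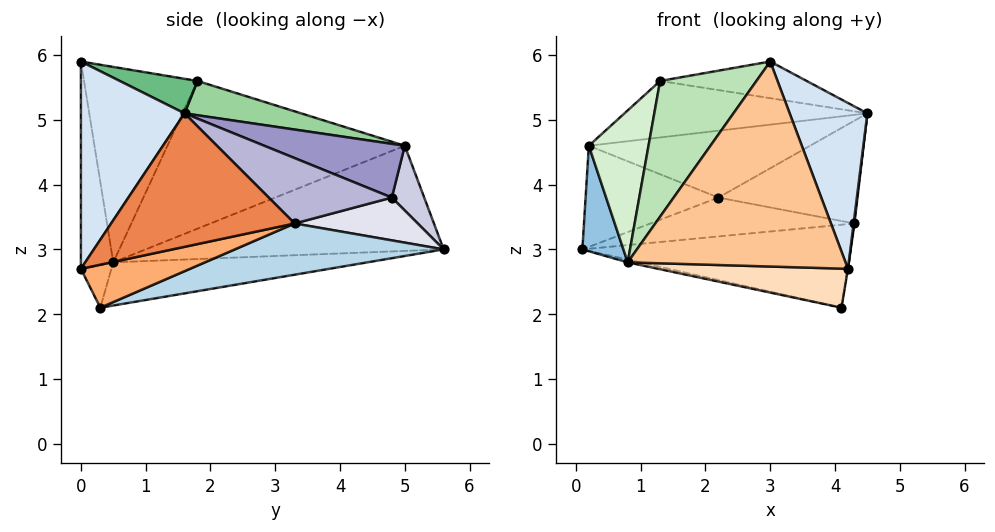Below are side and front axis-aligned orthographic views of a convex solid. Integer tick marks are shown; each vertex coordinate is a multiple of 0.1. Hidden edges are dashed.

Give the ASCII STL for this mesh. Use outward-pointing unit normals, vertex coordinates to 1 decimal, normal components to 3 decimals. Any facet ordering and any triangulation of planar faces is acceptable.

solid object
 facet normal -0.207 0.010 -0.978
  outer loop
   vertex 0.8 0.5 2.8
   vertex 0.1 5.6 3.0
   vertex 4.1 0.3 2.1
  endloop
 endfacet
 facet normal -0.991 -0.136 0.011
  outer loop
   vertex 0.2 5.0 4.6
   vertex 0.1 5.6 3.0
   vertex 0.8 0.5 2.8
  endloop
 endfacet
 facet normal 0.284 0.365 -0.886
  outer loop
   vertex 4.3 3.3 3.4
   vertex 4.1 0.3 2.1
   vertex 0.1 5.6 3.0
  endloop
 endfacet
 facet normal 0.766 -0.575 0.287
  outer loop
   vertex 4.2 0.0 2.7
   vertex 4.5 1.6 5.1
   vertex 3.0 0.0 5.9
  endloop
 endfacet
 facet normal 0.993 -0.004 -0.121
  outer loop
   vertex 4.2 0.0 2.7
   vertex 4.3 3.3 3.4
   vertex 4.5 1.6 5.1
  endloop
 endfacet
 facet normal 0.987 0.005 -0.162
  outer loop
   vertex 4.2 0.0 2.7
   vertex 4.1 0.3 2.1
   vertex 4.3 3.3 3.4
  endloop
 endfacet
 facet normal -0.147 -0.988 -0.055
  outer loop
   vertex 4.2 0.0 2.7
   vertex 3.0 0.0 5.9
   vertex 0.8 0.5 2.8
  endloop
 endfacet
 facet normal -0.144 -0.894 -0.423
  outer loop
   vertex 4.2 0.0 2.7
   vertex 0.8 0.5 2.8
   vertex 4.1 0.3 2.1
  endloop
 endfacet
 facet normal 0.166 0.312 0.935
  outer loop
   vertex 1.3 1.8 5.6
   vertex 3.0 0.0 5.9
   vertex 4.5 1.6 5.1
  endloop
 endfacet
 facet normal 0.166 0.346 0.924
  outer loop
   vertex 1.3 1.8 5.6
   vertex 4.5 1.6 5.1
   vertex 0.2 5.0 4.6
  endloop
 endfacet
 facet normal -0.699 -0.593 0.400
  outer loop
   vertex 1.3 1.8 5.6
   vertex 0.8 0.5 2.8
   vertex 3.0 0.0 5.9
  endloop
 endfacet
 facet normal -0.932 -0.234 0.275
  outer loop
   vertex 1.3 1.8 5.6
   vertex 0.2 5.0 4.6
   vertex 0.8 0.5 2.8
  endloop
 endfacet
 facet normal 0.355 0.560 0.749
  outer loop
   vertex 2.2 4.8 3.8
   vertex 0.2 5.0 4.6
   vertex 4.5 1.6 5.1
  endloop
 endfacet
 facet normal 0.550 0.622 0.557
  outer loop
   vertex 2.2 4.8 3.8
   vertex 4.5 1.6 5.1
   vertex 4.3 3.3 3.4
  endloop
 endfacet
 facet normal 0.224 0.917 0.330
  outer loop
   vertex 2.2 4.8 3.8
   vertex 0.1 5.6 3.0
   vertex 0.2 5.0 4.6
  endloop
 endfacet
 facet normal 0.462 0.766 -0.447
  outer loop
   vertex 2.2 4.8 3.8
   vertex 4.3 3.3 3.4
   vertex 0.1 5.6 3.0
  endloop
 endfacet
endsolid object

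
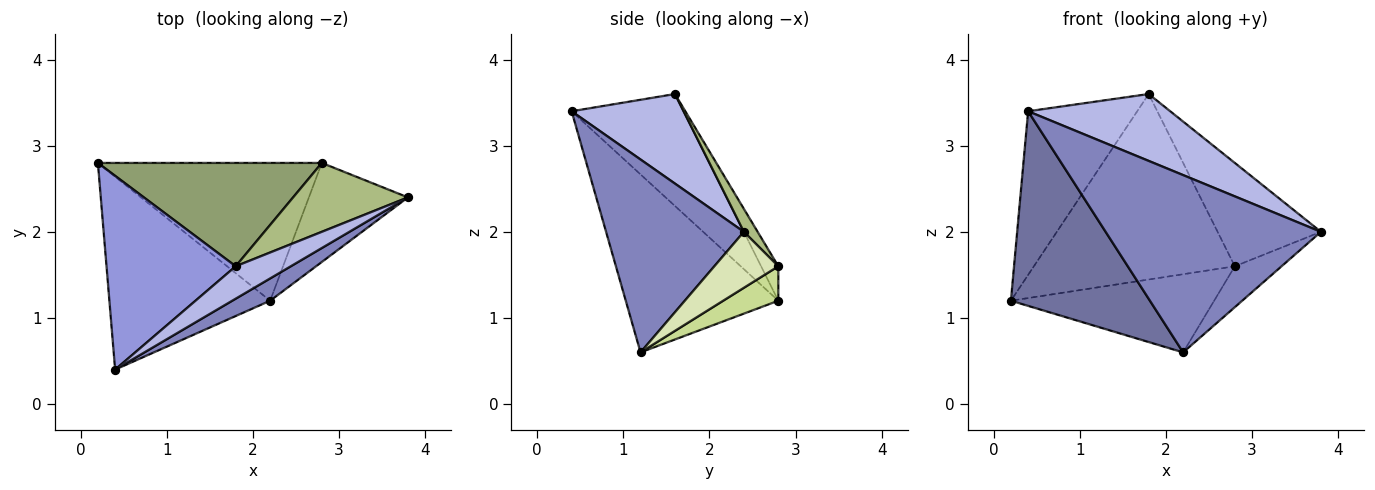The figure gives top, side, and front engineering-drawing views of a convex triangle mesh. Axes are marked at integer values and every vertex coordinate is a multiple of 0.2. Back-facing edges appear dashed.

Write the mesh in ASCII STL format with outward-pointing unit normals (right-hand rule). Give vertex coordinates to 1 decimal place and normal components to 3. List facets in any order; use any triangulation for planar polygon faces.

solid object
 facet normal -0.615 -0.560 -0.555
  outer loop
   vertex 2.2 1.2 0.6
   vertex 0.4 0.4 3.4
   vertex 0.2 2.8 1.2
  endloop
 endfacet
 facet normal 0.536 -0.838 0.105
  outer loop
   vertex 2.2 1.2 0.6
   vertex 3.8 2.4 2.0
   vertex 0.4 0.4 3.4
  endloop
 endfacet
 facet normal -0.552 0.538 0.637
  outer loop
   vertex 1.8 1.6 3.6
   vertex 0.2 2.8 1.2
   vertex 0.4 0.4 3.4
  endloop
 endfacet
 facet normal 0.578 -0.734 0.356
  outer loop
   vertex 1.8 1.6 3.6
   vertex 0.4 0.4 3.4
   vertex 3.8 2.4 2.0
  endloop
 endfacet
 facet normal -0.075 0.871 0.485
  outer loop
   vertex 2.8 2.8 1.6
   vertex 0.2 2.8 1.2
   vertex 1.8 1.6 3.6
  endloop
 endfacet
 facet normal 0.110 0.827 0.551
  outer loop
   vertex 2.8 2.8 1.6
   vertex 1.8 1.6 3.6
   vertex 3.8 2.4 2.0
  endloop
 endfacet
 facet normal 0.133 0.489 -0.862
  outer loop
   vertex 2.8 2.8 1.6
   vertex 2.2 1.2 0.6
   vertex 0.2 2.8 1.2
  endloop
 endfacet
 facet normal 0.463 0.338 -0.819
  outer loop
   vertex 2.8 2.8 1.6
   vertex 3.8 2.4 2.0
   vertex 2.2 1.2 0.6
  endloop
 endfacet
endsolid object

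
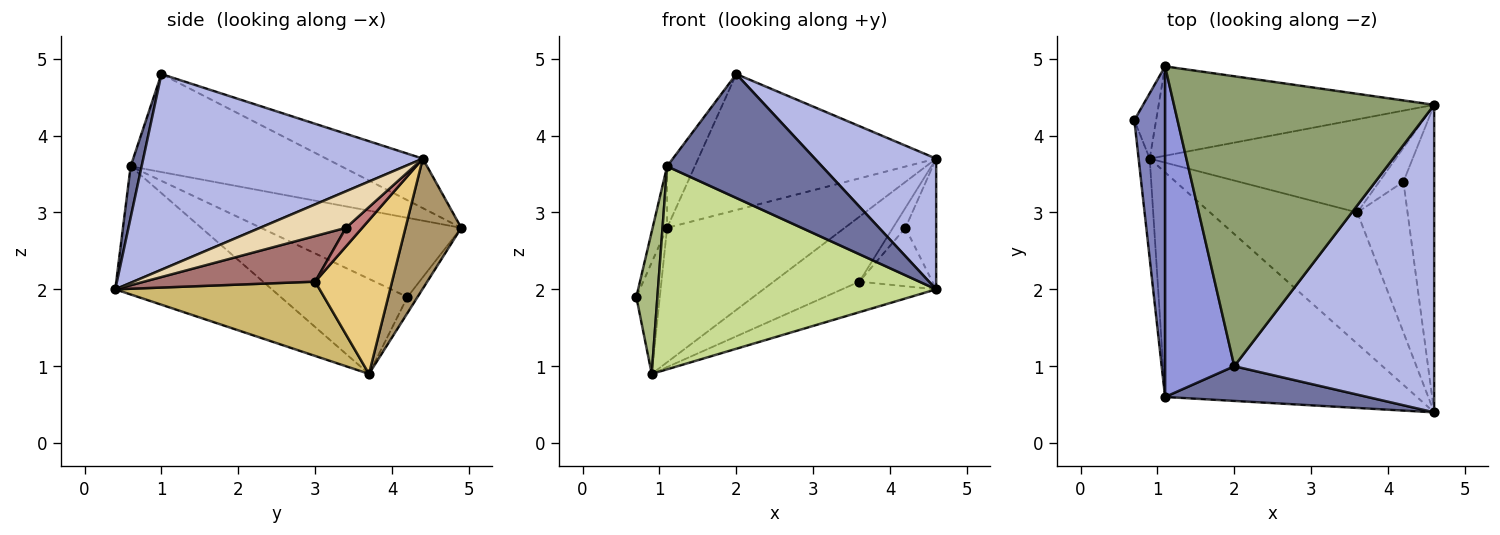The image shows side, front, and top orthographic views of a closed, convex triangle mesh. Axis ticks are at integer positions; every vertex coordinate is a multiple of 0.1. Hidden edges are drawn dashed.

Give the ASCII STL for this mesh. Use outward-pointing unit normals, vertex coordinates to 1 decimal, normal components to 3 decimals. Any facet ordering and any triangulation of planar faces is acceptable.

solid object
 facet normal 0.068 -0.961 0.269
  outer loop
   vertex 1.1 0.6 3.6
   vertex 4.6 0.4 2.0
   vertex 2.0 1.0 4.8
  endloop
 endfacet
 facet normal -0.930 0.067 0.361
  outer loop
   vertex 1.1 0.6 3.6
   vertex 1.1 4.9 2.8
   vertex 0.7 4.2 1.9
  endloop
 endfacet
 facet normal -0.812 0.107 0.574
  outer loop
   vertex 1.1 0.6 3.6
   vertex 2.0 1.0 4.8
   vertex 1.1 4.9 2.8
  endloop
 endfacet
 facet normal 0.669 -0.291 0.684
  outer loop
   vertex 4.6 4.4 3.7
   vertex 2.0 1.0 4.8
   vertex 4.6 0.4 2.0
  endloop
 endfacet
 facet normal -0.170 0.418 0.892
  outer loop
   vertex 4.6 4.4 3.7
   vertex 1.1 4.9 2.8
   vertex 2.0 1.0 4.8
  endloop
 endfacet
 facet normal -0.980 -0.163 -0.115
  outer loop
   vertex 0.9 3.7 0.9
   vertex 1.1 0.6 3.6
   vertex 0.7 4.2 1.9
  endloop
 endfacet
 facet normal -0.353 -0.627 -0.694
  outer loop
   vertex 0.9 3.7 0.9
   vertex 4.6 0.4 2.0
   vertex 1.1 0.6 3.6
  endloop
 endfacet
 facet normal -0.349 0.809 -0.474
  outer loop
   vertex 0.9 3.7 0.9
   vertex 0.7 4.2 1.9
   vertex 1.1 4.9 2.8
  endloop
 endfacet
 facet normal 0.253 0.806 -0.536
  outer loop
   vertex 0.9 3.7 0.9
   vertex 1.1 4.9 2.8
   vertex 4.6 4.4 3.7
  endloop
 endfacet
 facet normal 0.441 0.203 -0.874
  outer loop
   vertex 3.6 3.0 2.1
   vertex 4.6 0.4 2.0
   vertex 0.9 3.7 0.9
  endloop
 endfacet
 facet normal 0.456 0.509 -0.730
  outer loop
   vertex 3.6 3.0 2.1
   vertex 0.9 3.7 0.9
   vertex 4.6 4.4 3.7
  endloop
 endfacet
 facet normal 0.738 0.264 -0.621
  outer loop
   vertex 4.2 3.4 2.8
   vertex 4.6 4.4 3.7
   vertex 4.6 0.4 2.0
  endloop
 endfacet
 facet normal 0.646 0.276 -0.712
  outer loop
   vertex 4.2 3.4 2.8
   vertex 4.6 0.4 2.0
   vertex 3.6 3.0 2.1
  endloop
 endfacet
 facet normal 0.554 0.424 -0.717
  outer loop
   vertex 4.2 3.4 2.8
   vertex 3.6 3.0 2.1
   vertex 4.6 4.4 3.7
  endloop
 endfacet
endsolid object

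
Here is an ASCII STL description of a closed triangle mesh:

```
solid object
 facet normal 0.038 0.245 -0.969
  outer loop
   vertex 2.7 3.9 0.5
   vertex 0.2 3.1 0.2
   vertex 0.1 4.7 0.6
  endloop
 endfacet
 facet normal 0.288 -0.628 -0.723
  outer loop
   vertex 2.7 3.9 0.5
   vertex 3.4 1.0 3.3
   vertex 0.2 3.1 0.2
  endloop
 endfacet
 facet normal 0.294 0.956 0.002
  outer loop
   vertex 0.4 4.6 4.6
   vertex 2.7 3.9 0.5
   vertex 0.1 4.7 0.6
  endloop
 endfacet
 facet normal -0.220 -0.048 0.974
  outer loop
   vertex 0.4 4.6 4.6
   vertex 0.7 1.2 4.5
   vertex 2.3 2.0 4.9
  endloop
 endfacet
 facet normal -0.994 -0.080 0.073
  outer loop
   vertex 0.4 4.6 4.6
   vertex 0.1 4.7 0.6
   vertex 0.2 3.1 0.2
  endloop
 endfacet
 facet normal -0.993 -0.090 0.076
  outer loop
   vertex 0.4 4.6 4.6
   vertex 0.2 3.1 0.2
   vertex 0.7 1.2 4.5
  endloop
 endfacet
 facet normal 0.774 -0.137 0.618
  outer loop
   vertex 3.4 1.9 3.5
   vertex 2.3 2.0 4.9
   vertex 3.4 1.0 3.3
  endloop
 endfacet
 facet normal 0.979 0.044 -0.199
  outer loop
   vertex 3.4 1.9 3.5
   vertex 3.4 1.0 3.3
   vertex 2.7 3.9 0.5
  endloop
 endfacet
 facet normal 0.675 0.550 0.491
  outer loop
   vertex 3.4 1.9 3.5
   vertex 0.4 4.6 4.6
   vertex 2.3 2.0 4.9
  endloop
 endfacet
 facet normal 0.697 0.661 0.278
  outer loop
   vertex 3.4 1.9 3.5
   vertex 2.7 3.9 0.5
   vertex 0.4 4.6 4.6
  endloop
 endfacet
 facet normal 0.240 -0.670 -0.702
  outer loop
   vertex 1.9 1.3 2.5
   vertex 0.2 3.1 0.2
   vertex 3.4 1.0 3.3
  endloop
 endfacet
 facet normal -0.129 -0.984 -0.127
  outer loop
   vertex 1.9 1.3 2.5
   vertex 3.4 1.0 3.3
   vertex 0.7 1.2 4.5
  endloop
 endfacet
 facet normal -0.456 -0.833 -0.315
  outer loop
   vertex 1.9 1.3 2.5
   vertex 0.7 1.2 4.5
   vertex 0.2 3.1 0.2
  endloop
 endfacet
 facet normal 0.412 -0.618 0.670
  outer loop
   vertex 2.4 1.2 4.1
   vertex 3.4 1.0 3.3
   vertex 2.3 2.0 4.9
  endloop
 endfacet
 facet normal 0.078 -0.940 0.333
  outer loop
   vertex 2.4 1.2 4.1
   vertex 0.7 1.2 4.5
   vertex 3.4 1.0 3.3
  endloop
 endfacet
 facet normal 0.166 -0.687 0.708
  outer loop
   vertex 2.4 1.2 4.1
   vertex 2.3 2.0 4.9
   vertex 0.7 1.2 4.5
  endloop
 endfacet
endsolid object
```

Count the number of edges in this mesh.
24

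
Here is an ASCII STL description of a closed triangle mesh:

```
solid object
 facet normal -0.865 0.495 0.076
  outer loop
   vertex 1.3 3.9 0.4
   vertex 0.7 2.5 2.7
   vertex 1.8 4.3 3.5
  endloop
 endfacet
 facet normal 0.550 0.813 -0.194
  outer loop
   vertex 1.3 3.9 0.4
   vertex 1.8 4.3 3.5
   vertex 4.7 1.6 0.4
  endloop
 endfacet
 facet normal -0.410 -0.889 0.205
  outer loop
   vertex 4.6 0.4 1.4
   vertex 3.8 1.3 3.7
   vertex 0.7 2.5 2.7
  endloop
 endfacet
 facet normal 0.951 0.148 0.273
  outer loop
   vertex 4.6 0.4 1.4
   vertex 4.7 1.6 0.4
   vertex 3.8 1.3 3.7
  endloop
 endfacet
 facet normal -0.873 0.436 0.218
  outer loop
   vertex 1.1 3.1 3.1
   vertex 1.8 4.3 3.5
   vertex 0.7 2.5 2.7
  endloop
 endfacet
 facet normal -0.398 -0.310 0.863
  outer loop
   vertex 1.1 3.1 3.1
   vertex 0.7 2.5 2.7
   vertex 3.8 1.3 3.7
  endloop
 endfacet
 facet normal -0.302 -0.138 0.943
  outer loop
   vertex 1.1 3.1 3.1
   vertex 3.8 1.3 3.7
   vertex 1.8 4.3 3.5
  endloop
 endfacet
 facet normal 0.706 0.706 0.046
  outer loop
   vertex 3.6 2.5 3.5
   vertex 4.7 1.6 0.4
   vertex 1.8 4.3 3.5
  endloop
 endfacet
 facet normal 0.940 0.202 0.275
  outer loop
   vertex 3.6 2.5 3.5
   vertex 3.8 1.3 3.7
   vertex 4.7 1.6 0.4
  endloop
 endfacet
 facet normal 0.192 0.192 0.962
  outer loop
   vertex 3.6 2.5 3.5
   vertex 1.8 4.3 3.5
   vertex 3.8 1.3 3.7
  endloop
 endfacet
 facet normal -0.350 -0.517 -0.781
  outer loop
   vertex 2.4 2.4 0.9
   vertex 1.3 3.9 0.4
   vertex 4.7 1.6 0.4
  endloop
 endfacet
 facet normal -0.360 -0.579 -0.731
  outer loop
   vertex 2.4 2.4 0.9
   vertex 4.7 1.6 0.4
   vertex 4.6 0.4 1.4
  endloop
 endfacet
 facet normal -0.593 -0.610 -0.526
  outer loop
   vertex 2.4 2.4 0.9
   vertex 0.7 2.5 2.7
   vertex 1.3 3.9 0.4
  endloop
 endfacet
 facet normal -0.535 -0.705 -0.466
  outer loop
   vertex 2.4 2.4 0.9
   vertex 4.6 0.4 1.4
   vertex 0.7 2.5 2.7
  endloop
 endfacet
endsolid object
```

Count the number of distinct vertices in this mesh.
9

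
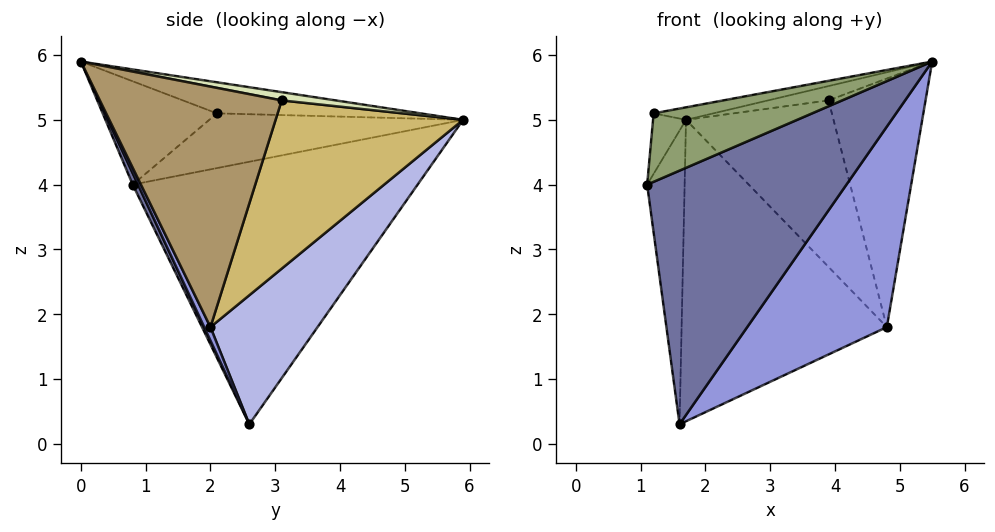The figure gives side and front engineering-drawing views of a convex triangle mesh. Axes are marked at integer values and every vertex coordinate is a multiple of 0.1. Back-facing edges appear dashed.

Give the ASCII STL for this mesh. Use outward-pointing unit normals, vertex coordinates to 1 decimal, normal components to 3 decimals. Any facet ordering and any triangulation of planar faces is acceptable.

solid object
 facet normal 0.024 -0.900 -0.435
  outer loop
   vertex 1.6 2.6 0.3
   vertex 5.5 0.0 5.9
   vertex 1.1 0.8 4.0
  endloop
 endfacet
 facet normal -0.989 0.130 -0.070
  outer loop
   vertex 1.6 2.6 0.3
   vertex 1.1 0.8 4.0
   vertex 1.7 5.9 5.0
  endloop
 endfacet
 facet normal 0.040 -0.895 -0.444
  outer loop
   vertex 4.8 2.0 1.8
   vertex 5.5 0.0 5.9
   vertex 1.6 2.6 0.3
  endloop
 endfacet
 facet normal 0.391 0.749 -0.534
  outer loop
   vertex 4.8 2.0 1.8
   vertex 1.6 2.6 0.3
   vertex 1.7 5.9 5.0
  endloop
 endfacet
 facet normal -0.411 -0.570 0.711
  outer loop
   vertex 1.2 2.1 5.1
   vertex 1.1 0.8 4.0
   vertex 5.5 0.0 5.9
  endloop
 endfacet
 facet normal -0.990 0.129 -0.062
  outer loop
   vertex 1.2 2.1 5.1
   vertex 1.7 5.9 5.0
   vertex 1.1 0.8 4.0
  endloop
 endfacet
 facet normal -0.160 0.047 0.986
  outer loop
   vertex 1.2 2.1 5.1
   vertex 5.5 0.0 5.9
   vertex 1.7 5.9 5.0
  endloop
 endfacet
 facet normal 0.289 0.323 0.901
  outer loop
   vertex 3.9 3.1 5.3
   vertex 1.7 5.9 5.0
   vertex 5.5 0.0 5.9
  endloop
 endfacet
 facet normal 0.880 0.469 0.079
  outer loop
   vertex 3.9 3.1 5.3
   vertex 5.5 0.0 5.9
   vertex 4.8 2.0 1.8
  endloop
 endfacet
 facet normal 0.786 0.618 0.008
  outer loop
   vertex 3.9 3.1 5.3
   vertex 4.8 2.0 1.8
   vertex 1.7 5.9 5.0
  endloop
 endfacet
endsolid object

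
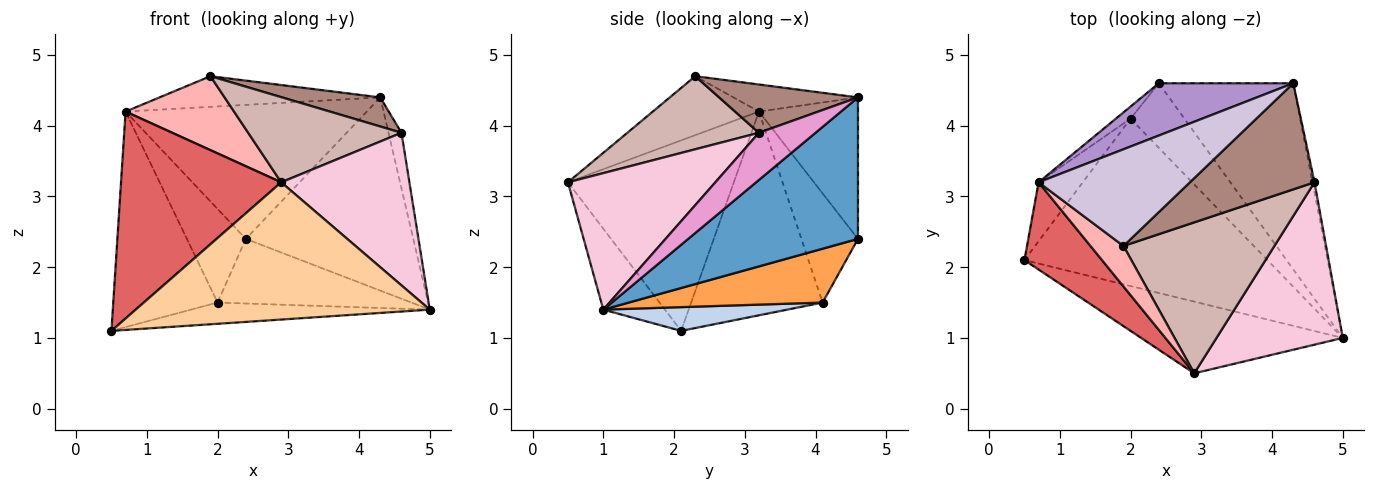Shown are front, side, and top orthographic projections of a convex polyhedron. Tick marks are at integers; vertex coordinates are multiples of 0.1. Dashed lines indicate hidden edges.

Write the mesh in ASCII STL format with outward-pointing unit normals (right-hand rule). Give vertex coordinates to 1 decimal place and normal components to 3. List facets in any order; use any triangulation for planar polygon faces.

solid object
 facet normal 0.590 0.582 -0.560
  outer loop
   vertex 4.3 4.6 4.4
   vertex 5.0 1.0 1.4
   vertex 2.4 4.6 2.4
  endloop
 endfacet
 facet normal 0.096 0.125 -0.987
  outer loop
   vertex 2.0 4.1 1.5
   vertex 5.0 1.0 1.4
   vertex 0.5 2.1 1.1
  endloop
 endfacet
 facet normal 0.577 0.577 -0.577
  outer loop
   vertex 2.0 4.1 1.5
   vertex 2.4 4.6 2.4
   vertex 5.0 1.0 1.4
  endloop
 endfacet
 facet normal -0.183 -0.871 -0.455
  outer loop
   vertex 2.9 0.5 3.2
   vertex 0.5 2.1 1.1
   vertex 5.0 1.0 1.4
  endloop
 endfacet
 facet normal -0.772 0.613 -0.168
  outer loop
   vertex 0.7 3.2 4.2
   vertex 2.0 4.1 1.5
   vertex 0.5 2.1 1.1
  endloop
 endfacet
 facet normal -0.690 0.718 -0.093
  outer loop
   vertex 0.7 3.2 4.2
   vertex 2.4 4.6 2.4
   vertex 2.0 4.1 1.5
  endloop
 endfacet
 facet normal -0.690 -0.667 0.281
  outer loop
   vertex 0.7 3.2 4.2
   vertex 0.5 2.1 1.1
   vertex 2.9 0.5 3.2
  endloop
 endfacet
 facet normal -0.651 -0.666 0.365
  outer loop
   vertex 0.7 3.2 4.2
   vertex 2.9 0.5 3.2
   vertex 1.9 2.3 4.7
  endloop
 endfacet
 facet normal -0.357 0.870 0.339
  outer loop
   vertex 0.7 3.2 4.2
   vertex 4.3 4.6 4.4
   vertex 2.4 4.6 2.4
  endloop
 endfacet
 facet normal -0.168 0.298 0.940
  outer loop
   vertex 0.7 3.2 4.2
   vertex 1.9 2.3 4.7
   vertex 4.3 4.6 4.4
  endloop
 endfacet
 facet normal 0.350 -0.248 0.903
  outer loop
   vertex 4.6 3.2 3.9
   vertex 4.3 4.6 4.4
   vertex 1.9 2.3 4.7
  endloop
 endfacet
 facet normal 0.389 -0.453 0.802
  outer loop
   vertex 4.6 3.2 3.9
   vertex 1.9 2.3 4.7
   vertex 2.9 0.5 3.2
  endloop
 endfacet
 facet normal 0.974 0.223 -0.041
  outer loop
   vertex 4.6 3.2 3.9
   vertex 5.0 1.0 1.4
   vertex 4.3 4.6 4.4
  endloop
 endfacet
 facet normal 0.619 -0.538 0.572
  outer loop
   vertex 4.6 3.2 3.9
   vertex 2.9 0.5 3.2
   vertex 5.0 1.0 1.4
  endloop
 endfacet
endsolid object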